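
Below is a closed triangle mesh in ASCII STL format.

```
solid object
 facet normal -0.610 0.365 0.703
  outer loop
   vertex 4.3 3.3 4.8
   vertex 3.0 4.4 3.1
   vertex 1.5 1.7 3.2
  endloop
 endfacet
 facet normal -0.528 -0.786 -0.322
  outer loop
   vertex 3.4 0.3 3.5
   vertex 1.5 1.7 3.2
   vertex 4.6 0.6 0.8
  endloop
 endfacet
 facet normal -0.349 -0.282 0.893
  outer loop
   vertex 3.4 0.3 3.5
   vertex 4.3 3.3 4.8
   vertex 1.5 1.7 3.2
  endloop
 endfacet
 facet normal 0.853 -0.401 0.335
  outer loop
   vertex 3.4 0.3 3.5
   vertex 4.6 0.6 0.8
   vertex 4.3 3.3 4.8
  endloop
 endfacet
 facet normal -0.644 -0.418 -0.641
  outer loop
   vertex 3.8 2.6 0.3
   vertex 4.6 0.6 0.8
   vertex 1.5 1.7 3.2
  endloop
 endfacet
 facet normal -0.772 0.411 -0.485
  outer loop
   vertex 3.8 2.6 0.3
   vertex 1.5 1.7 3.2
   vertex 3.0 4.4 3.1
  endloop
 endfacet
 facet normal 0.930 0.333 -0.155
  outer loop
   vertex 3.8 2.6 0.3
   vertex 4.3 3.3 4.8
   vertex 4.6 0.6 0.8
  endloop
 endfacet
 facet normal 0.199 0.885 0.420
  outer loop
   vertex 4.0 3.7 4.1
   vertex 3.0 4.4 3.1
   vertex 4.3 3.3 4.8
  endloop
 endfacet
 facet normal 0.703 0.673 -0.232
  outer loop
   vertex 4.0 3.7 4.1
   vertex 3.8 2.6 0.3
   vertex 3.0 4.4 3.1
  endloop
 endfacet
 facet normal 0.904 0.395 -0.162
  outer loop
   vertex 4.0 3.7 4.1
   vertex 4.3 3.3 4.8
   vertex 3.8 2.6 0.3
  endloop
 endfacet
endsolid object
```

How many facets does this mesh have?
10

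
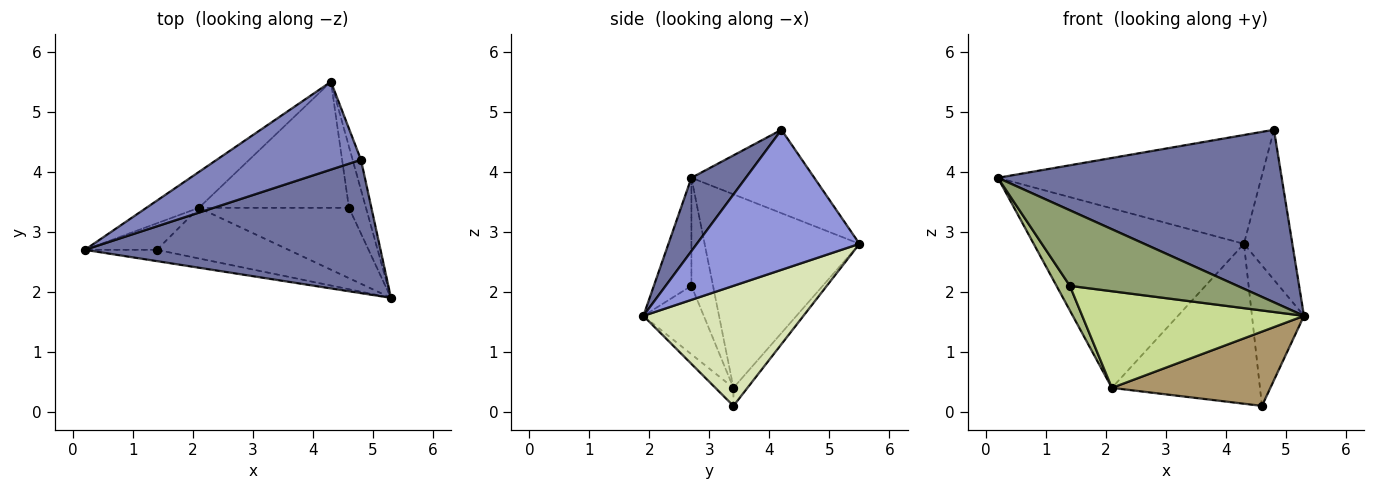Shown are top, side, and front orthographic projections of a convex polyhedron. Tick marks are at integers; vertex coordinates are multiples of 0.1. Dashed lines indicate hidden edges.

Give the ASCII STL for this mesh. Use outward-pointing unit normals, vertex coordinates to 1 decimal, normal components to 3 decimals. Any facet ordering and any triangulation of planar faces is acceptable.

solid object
 facet normal 0.150 -0.782 0.605
  outer loop
   vertex 4.8 4.2 4.7
   vertex 0.2 2.7 3.9
   vertex 5.3 1.9 1.6
  endloop
 endfacet
 facet normal -0.341 0.732 0.590
  outer loop
   vertex 4.8 4.2 4.7
   vertex 4.3 5.5 2.8
   vertex 0.2 2.7 3.9
  endloop
 endfacet
 facet normal 0.957 0.285 -0.057
  outer loop
   vertex 4.8 4.2 4.7
   vertex 5.3 1.9 1.6
   vertex 4.3 5.5 2.8
  endloop
 endfacet
 facet normal -0.586 0.795 -0.159
  outer loop
   vertex 2.1 3.4 0.4
   vertex 0.2 2.7 3.9
   vertex 4.3 5.5 2.8
  endloop
 endfacet
 facet normal -0.217 -0.966 -0.144
  outer loop
   vertex 1.4 2.7 2.1
   vertex 5.3 1.9 1.6
   vertex 0.2 2.7 3.9
  endloop
 endfacet
 facet normal -0.740 -0.458 -0.493
  outer loop
   vertex 1.4 2.7 2.1
   vertex 0.2 2.7 3.9
   vertex 2.1 3.4 0.4
  endloop
 endfacet
 facet normal -0.234 -0.861 -0.451
  outer loop
   vertex 1.4 2.7 2.1
   vertex 2.1 3.4 0.4
   vertex 5.3 1.9 1.6
  endloop
 endfacet
 facet normal 0.943 0.306 -0.134
  outer loop
   vertex 4.6 3.4 0.1
   vertex 4.3 5.5 2.8
   vertex 5.3 1.9 1.6
  endloop
 endfacet
 facet normal -0.082 -0.724 -0.685
  outer loop
   vertex 4.6 3.4 0.1
   vertex 5.3 1.9 1.6
   vertex 2.1 3.4 0.4
  endloop
 endfacet
 facet normal -0.074 0.783 -0.617
  outer loop
   vertex 4.6 3.4 0.1
   vertex 2.1 3.4 0.4
   vertex 4.3 5.5 2.8
  endloop
 endfacet
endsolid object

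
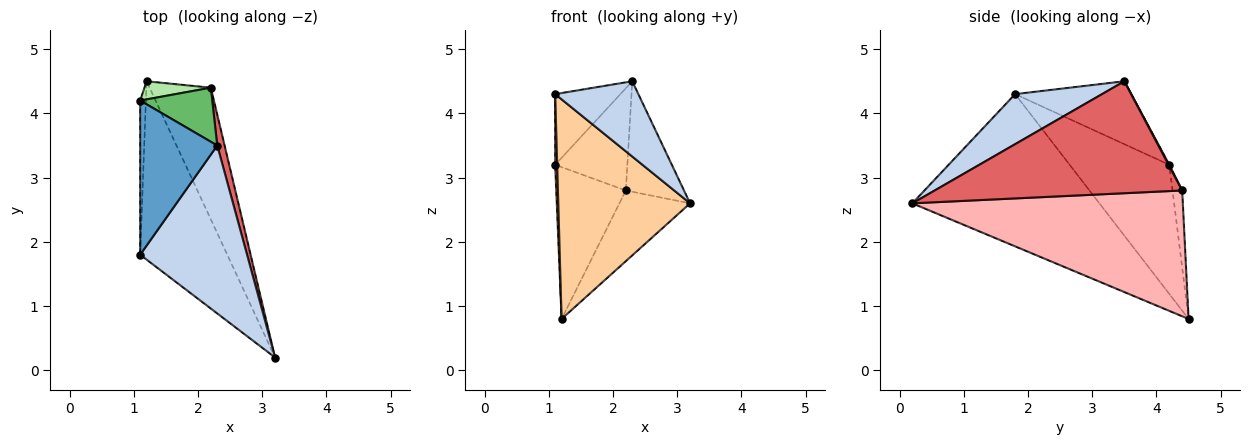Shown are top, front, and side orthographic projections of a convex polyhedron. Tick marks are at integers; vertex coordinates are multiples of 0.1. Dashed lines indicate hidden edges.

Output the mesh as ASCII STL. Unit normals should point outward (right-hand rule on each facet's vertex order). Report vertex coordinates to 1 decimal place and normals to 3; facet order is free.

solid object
 facet normal -0.596 0.335 0.730
  outer loop
   vertex 1.1 1.8 4.3
   vertex 2.3 3.5 4.5
   vertex 1.1 4.2 3.2
  endloop
 endfacet
 facet normal 0.393 -0.376 0.839
  outer loop
   vertex 1.1 1.8 4.3
   vertex 3.2 0.2 2.6
   vertex 2.3 3.5 4.5
  endloop
 endfacet
 facet normal -0.999 -0.020 -0.044
  outer loop
   vertex 1.1 1.8 4.3
   vertex 1.1 4.2 3.2
   vertex 1.2 4.5 0.8
  endloop
 endfacet
 facet normal -0.740 -0.522 -0.424
  outer loop
   vertex 1.1 1.8 4.3
   vertex 1.2 4.5 0.8
   vertex 3.2 0.2 2.6
  endloop
 endfacet
 facet normal 0.009 0.884 0.467
  outer loop
   vertex 2.2 4.4 2.8
   vertex 1.1 4.2 3.2
   vertex 2.3 3.5 4.5
  endloop
 endfacet
 facet normal -0.136 0.984 0.117
  outer loop
   vertex 2.2 4.4 2.8
   vertex 1.2 4.5 0.8
   vertex 1.1 4.2 3.2
  endloop
 endfacet
 facet normal 0.972 0.228 0.064
  outer loop
   vertex 2.2 4.4 2.8
   vertex 2.3 3.5 4.5
   vertex 3.2 0.2 2.6
  endloop
 endfacet
 facet normal 0.875 0.229 -0.426
  outer loop
   vertex 2.2 4.4 2.8
   vertex 3.2 0.2 2.6
   vertex 1.2 4.5 0.8
  endloop
 endfacet
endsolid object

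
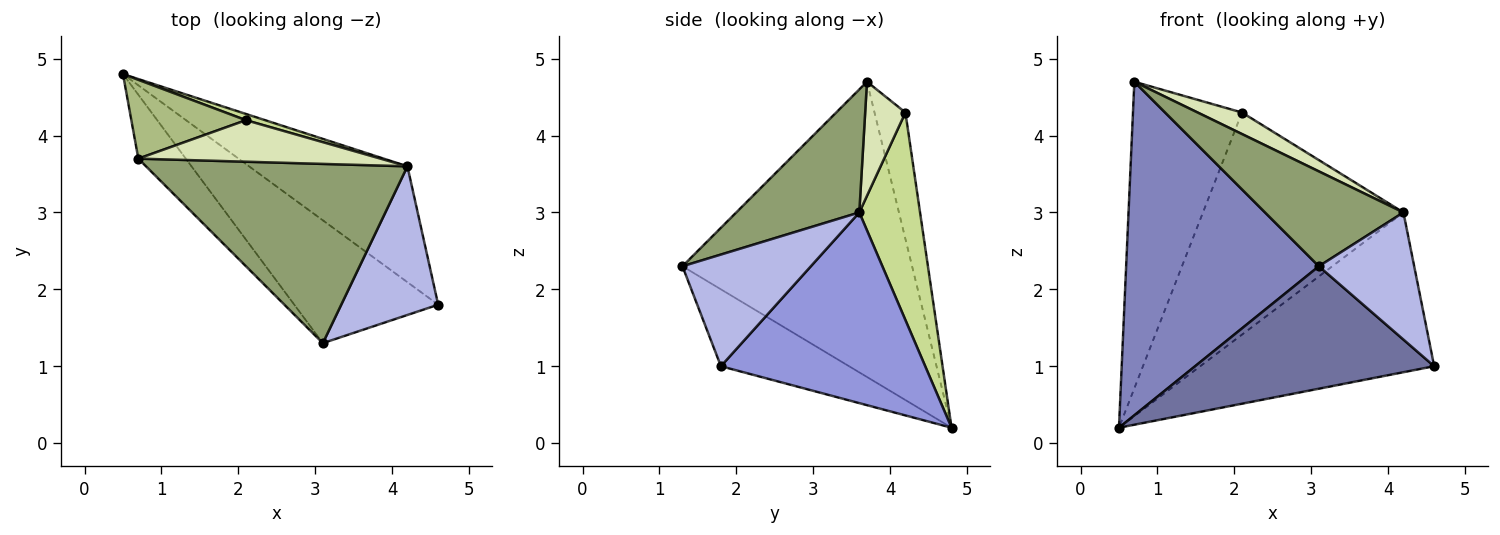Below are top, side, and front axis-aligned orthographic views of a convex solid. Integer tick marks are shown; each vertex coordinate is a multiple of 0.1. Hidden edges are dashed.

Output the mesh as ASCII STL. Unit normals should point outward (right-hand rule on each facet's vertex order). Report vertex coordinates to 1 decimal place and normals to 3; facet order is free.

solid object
 facet normal -0.354 -0.660 -0.662
  outer loop
   vertex 3.1 1.3 2.3
   vertex 0.5 4.8 0.2
   vertex 4.6 1.8 1.0
  endloop
 endfacet
 facet normal -0.760 -0.638 -0.122
  outer loop
   vertex 0.7 3.7 4.7
   vertex 0.5 4.8 0.2
   vertex 3.1 1.3 2.3
  endloop
 endfacet
 facet normal 0.577 0.661 -0.479
  outer loop
   vertex 4.2 3.6 3.0
   vertex 4.6 1.8 1.0
   vertex 0.5 4.8 0.2
  endloop
 endfacet
 facet normal 0.659 -0.489 0.572
  outer loop
   vertex 4.2 3.6 3.0
   vertex 3.1 1.3 2.3
   vertex 4.6 1.8 1.0
  endloop
 endfacet
 facet normal 0.384 -0.432 0.816
  outer loop
   vertex 4.2 3.6 3.0
   vertex 0.7 3.7 4.7
   vertex 3.1 1.3 2.3
  endloop
 endfacet
 facet normal -0.265 0.934 0.240
  outer loop
   vertex 2.1 4.2 4.3
   vertex 0.5 4.8 0.2
   vertex 0.7 3.7 4.7
  endloop
 endfacet
 facet normal 0.290 0.957 0.027
  outer loop
   vertex 2.1 4.2 4.3
   vertex 4.2 3.6 3.0
   vertex 0.5 4.8 0.2
  endloop
 endfacet
 facet normal 0.386 -0.425 0.819
  outer loop
   vertex 2.1 4.2 4.3
   vertex 0.7 3.7 4.7
   vertex 4.2 3.6 3.0
  endloop
 endfacet
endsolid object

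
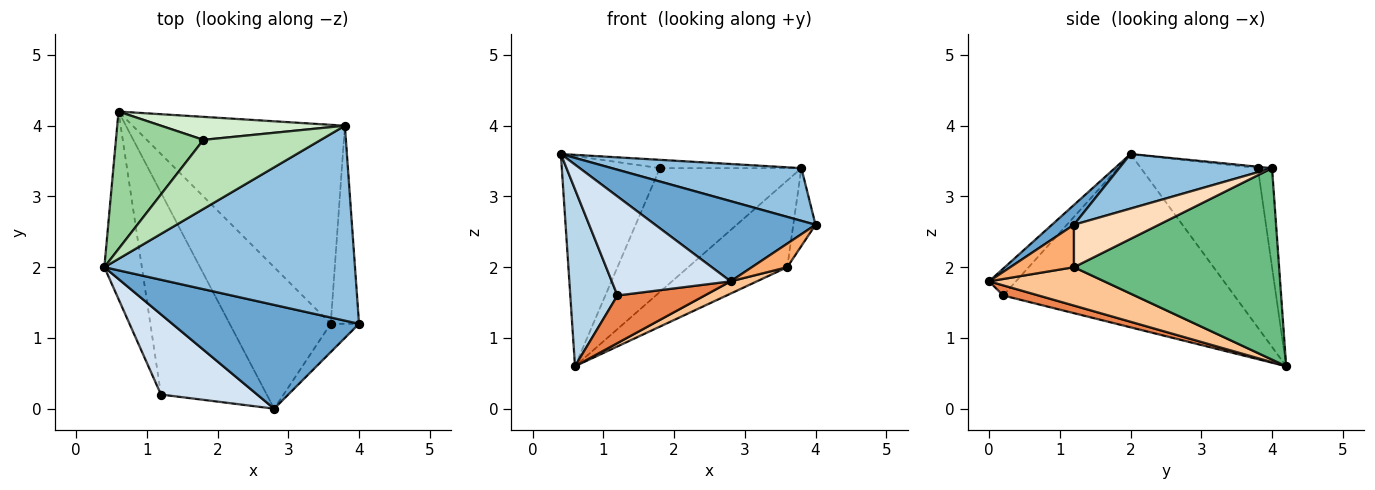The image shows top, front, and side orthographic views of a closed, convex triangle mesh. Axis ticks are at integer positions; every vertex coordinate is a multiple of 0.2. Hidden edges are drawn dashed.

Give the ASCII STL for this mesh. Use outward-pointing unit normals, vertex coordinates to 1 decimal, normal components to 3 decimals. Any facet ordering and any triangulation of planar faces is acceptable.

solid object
 facet normal 0.084 -0.609 0.789
  outer loop
   vertex 2.8 0.0 1.8
   vertex 4.0 1.2 2.6
   vertex 0.4 2.0 3.6
  endloop
 endfacet
 facet normal 0.206 -0.255 0.945
  outer loop
   vertex 3.8 4.0 3.4
   vertex 0.4 2.0 3.6
   vertex 4.0 1.2 2.6
  endloop
 endfacet
 facet normal -0.959 -0.196 -0.207
  outer loop
   vertex 1.2 0.2 1.6
   vertex 0.4 2.0 3.6
   vertex 0.6 4.2 0.6
  endloop
 endfacet
 facet normal -0.173 -0.766 0.620
  outer loop
   vertex 1.2 0.2 1.6
   vertex 2.8 0.0 1.8
   vertex 0.4 2.0 3.6
  endloop
 endfacet
 facet normal 0.093 -0.228 -0.969
  outer loop
   vertex 1.2 0.2 1.6
   vertex 0.6 4.2 0.6
   vertex 2.8 0.0 1.8
  endloop
 endfacet
 facet normal 0.755 -0.420 -0.504
  outer loop
   vertex 3.6 1.2 2.0
   vertex 4.0 1.2 2.6
   vertex 2.8 0.0 1.8
  endloop
 endfacet
 facet normal 0.354 -0.081 -0.932
  outer loop
   vertex 3.6 1.2 2.0
   vertex 2.8 0.0 1.8
   vertex 0.6 4.2 0.6
  endloop
 endfacet
 facet normal 0.813 0.213 -0.542
  outer loop
   vertex 3.6 1.2 2.0
   vertex 3.8 4.0 3.4
   vertex 4.0 1.2 2.6
  endloop
 endfacet
 facet normal 0.637 0.308 -0.706
  outer loop
   vertex 3.6 1.2 2.0
   vertex 0.6 4.2 0.6
   vertex 3.8 4.0 3.4
  endloop
 endfacet
 facet normal -0.706 0.592 0.387
  outer loop
   vertex 1.8 3.8 3.4
   vertex 0.6 4.2 0.6
   vertex 0.4 2.0 3.6
  endloop
 endfacet
 facet normal -0.012 0.120 0.993
  outer loop
   vertex 1.8 3.8 3.4
   vertex 0.4 2.0 3.6
   vertex 3.8 4.0 3.4
  endloop
 endfacet
 facet normal -0.098 0.978 0.182
  outer loop
   vertex 1.8 3.8 3.4
   vertex 3.8 4.0 3.4
   vertex 0.6 4.2 0.6
  endloop
 endfacet
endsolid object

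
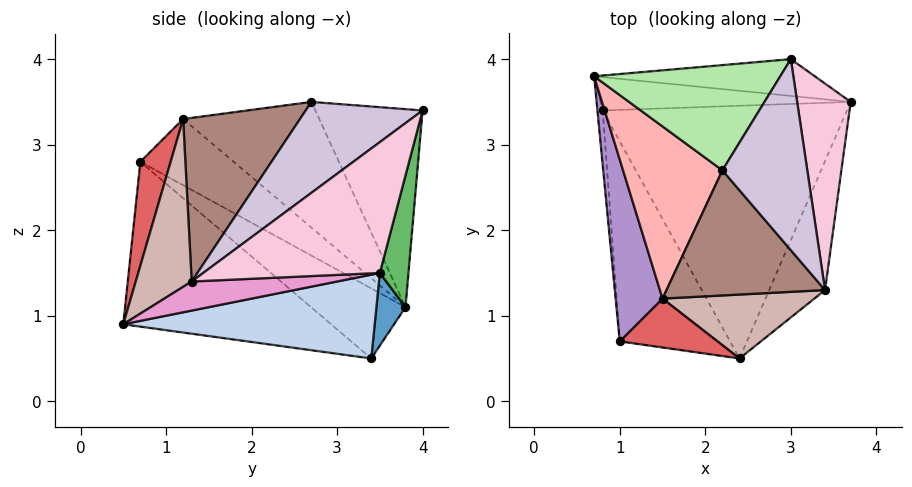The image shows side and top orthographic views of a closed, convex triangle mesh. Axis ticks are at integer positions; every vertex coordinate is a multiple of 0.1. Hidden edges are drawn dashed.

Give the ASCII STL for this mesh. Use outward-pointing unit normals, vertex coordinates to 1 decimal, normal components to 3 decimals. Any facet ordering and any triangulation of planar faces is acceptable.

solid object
 facet normal 0.154 0.834 -0.530
  outer loop
   vertex 0.8 3.4 0.5
   vertex 0.7 3.8 1.1
   vertex 3.7 3.5 1.5
  endloop
 endfacet
 facet normal 0.324 0.049 -0.945
  outer loop
   vertex 0.8 3.4 0.5
   vertex 3.7 3.5 1.5
   vertex 2.4 0.5 0.9
  endloop
 endfacet
 facet normal -0.988 -0.136 -0.074
  outer loop
   vertex 0.8 3.4 0.5
   vertex 1.0 0.7 2.8
   vertex 0.7 3.8 1.1
  endloop
 endfacet
 facet normal -0.733 -0.472 -0.490
  outer loop
   vertex 0.8 3.4 0.5
   vertex 2.4 0.5 0.9
   vertex 1.0 0.7 2.8
  endloop
 endfacet
 facet normal 0.125 0.970 -0.209
  outer loop
   vertex 3.0 4.0 3.4
   vertex 3.7 3.5 1.5
   vertex 0.7 3.8 1.1
  endloop
 endfacet
 facet normal -0.651 0.448 0.612
  outer loop
   vertex 3.0 4.0 3.4
   vertex 0.7 3.8 1.1
   vertex 2.2 2.7 3.5
  endloop
 endfacet
 facet normal 0.421 -0.816 0.396
  outer loop
   vertex 1.5 1.2 3.3
   vertex 1.0 0.7 2.8
   vertex 2.4 0.5 0.9
  endloop
 endfacet
 facet normal -0.755 0.273 0.597
  outer loop
   vertex 1.5 1.2 3.3
   vertex 2.2 2.7 3.5
   vertex 0.7 3.8 1.1
  endloop
 endfacet
 facet normal -0.794 0.232 0.562
  outer loop
   vertex 1.5 1.2 3.3
   vertex 0.7 3.8 1.1
   vertex 1.0 0.7 2.8
  endloop
 endfacet
 facet normal 0.679 -0.369 0.634
  outer loop
   vertex 3.4 1.3 1.4
   vertex 3.0 4.0 3.4
   vertex 2.2 2.7 3.5
  endloop
 endfacet
 facet normal 0.660 -0.393 0.640
  outer loop
   vertex 3.4 1.3 1.4
   vertex 2.2 2.7 3.5
   vertex 1.5 1.2 3.3
  endloop
 endfacet
 facet normal 0.442 -0.803 0.400
  outer loop
   vertex 3.4 1.3 1.4
   vertex 1.5 1.2 3.3
   vertex 2.4 0.5 0.9
  endloop
 endfacet
 facet normal 0.462 -0.023 -0.887
  outer loop
   vertex 3.4 1.3 1.4
   vertex 2.4 0.5 0.9
   vertex 3.7 3.5 1.5
  endloop
 endfacet
 facet normal 0.916 -0.142 0.375
  outer loop
   vertex 3.4 1.3 1.4
   vertex 3.7 3.5 1.5
   vertex 3.0 4.0 3.4
  endloop
 endfacet
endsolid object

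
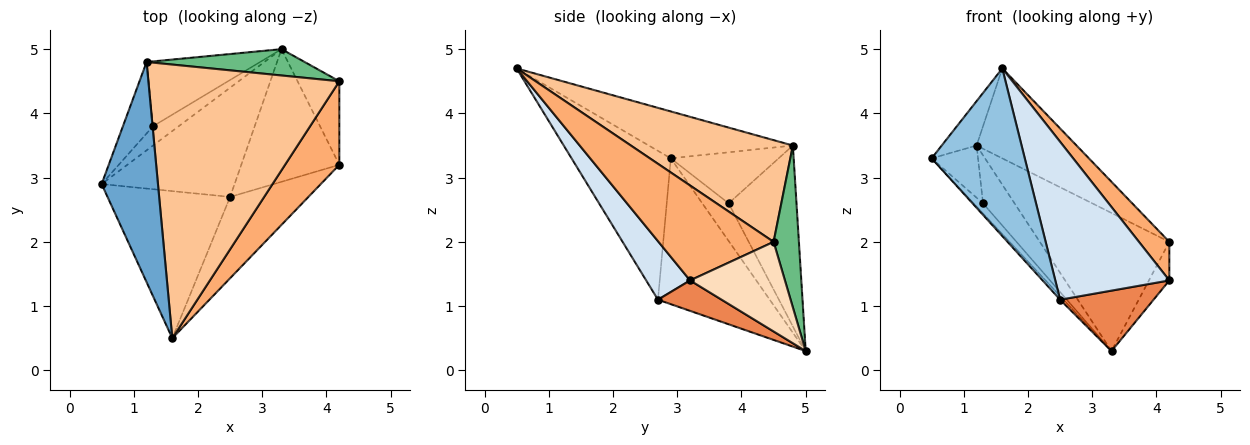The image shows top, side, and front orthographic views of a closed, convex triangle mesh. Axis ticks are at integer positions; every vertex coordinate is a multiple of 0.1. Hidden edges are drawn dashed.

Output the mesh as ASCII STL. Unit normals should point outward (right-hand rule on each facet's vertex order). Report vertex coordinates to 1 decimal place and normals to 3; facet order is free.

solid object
 facet normal -0.632 0.153 0.759
  outer loop
   vertex 1.2 4.8 3.5
   vertex 0.5 2.9 3.3
   vertex 1.6 0.5 4.7
  endloop
 endfacet
 facet normal -0.625 -0.587 -0.515
  outer loop
   vertex 2.5 2.7 1.1
   vertex 1.6 0.5 4.7
   vertex 0.5 2.9 3.3
  endloop
 endfacet
 facet normal -0.739 0.023 -0.674
  outer loop
   vertex 2.5 2.7 1.1
   vertex 0.5 2.9 3.3
   vertex 3.3 5.0 0.3
  endloop
 endfacet
 facet normal 0.324 -0.841 -0.433
  outer loop
   vertex 2.5 2.7 1.1
   vertex 4.2 3.2 1.4
   vertex 1.6 0.5 4.7
  endloop
 endfacet
 facet normal 0.272 -0.399 -0.876
  outer loop
   vertex 2.5 2.7 1.1
   vertex 3.3 5.0 0.3
   vertex 4.2 3.2 1.4
  endloop
 endfacet
 facet normal 0.846 -0.223 0.484
  outer loop
   vertex 4.2 4.5 2.0
   vertex 1.6 0.5 4.7
   vertex 4.2 3.2 1.4
  endloop
 endfacet
 facet normal 0.452 0.279 0.848
  outer loop
   vertex 4.2 4.5 2.0
   vertex 1.2 4.8 3.5
   vertex 1.6 0.5 4.7
  endloop
 endfacet
 facet normal 0.890 0.191 -0.415
  outer loop
   vertex 4.2 4.5 2.0
   vertex 4.2 3.2 1.4
   vertex 3.3 5.0 0.3
  endloop
 endfacet
 facet normal 0.188 0.965 0.184
  outer loop
   vertex 4.2 4.5 2.0
   vertex 3.3 5.0 0.3
   vertex 1.2 4.8 3.5
  endloop
 endfacet
 facet normal -0.792 0.283 -0.541
  outer loop
   vertex 1.3 3.8 2.6
   vertex 3.3 5.0 0.3
   vertex 0.5 2.9 3.3
  endloop
 endfacet
 facet normal -0.808 0.348 -0.476
  outer loop
   vertex 1.3 3.8 2.6
   vertex 0.5 2.9 3.3
   vertex 1.2 4.8 3.5
  endloop
 endfacet
 facet normal -0.788 0.366 -0.494
  outer loop
   vertex 1.3 3.8 2.6
   vertex 1.2 4.8 3.5
   vertex 3.3 5.0 0.3
  endloop
 endfacet
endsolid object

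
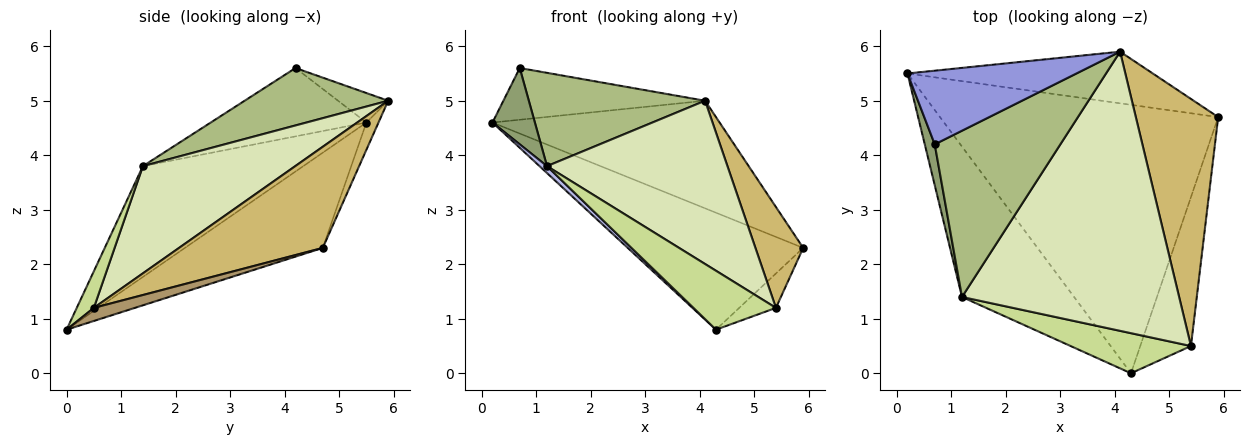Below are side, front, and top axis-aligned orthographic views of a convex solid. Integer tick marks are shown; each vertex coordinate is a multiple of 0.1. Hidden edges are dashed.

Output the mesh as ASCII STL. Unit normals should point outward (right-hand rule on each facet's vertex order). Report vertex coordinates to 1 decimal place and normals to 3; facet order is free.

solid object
 facet normal -0.299 0.381 -0.875
  outer loop
   vertex 4.3 0.0 0.8
   vertex 0.2 5.5 4.6
   vertex 5.9 4.7 2.3
  endloop
 endfacet
 facet normal -0.048 0.900 -0.432
  outer loop
   vertex 4.1 5.9 5.0
   vertex 5.9 4.7 2.3
   vertex 0.2 5.5 4.6
  endloop
 endfacet
 facet normal -0.141 0.569 0.810
  outer loop
   vertex 4.1 5.9 5.0
   vertex 0.2 5.5 4.6
   vertex 0.7 4.2 5.6
  endloop
 endfacet
 facet normal -0.703 -0.033 -0.711
  outer loop
   vertex 1.2 1.4 3.8
   vertex 0.2 5.5 4.6
   vertex 4.3 0.0 0.8
  endloop
 endfacet
 facet normal -0.955 -0.260 0.139
  outer loop
   vertex 1.2 1.4 3.8
   vertex 0.7 4.2 5.6
   vertex 0.2 5.5 4.6
  endloop
 endfacet
 facet normal 0.370 -0.455 0.810
  outer loop
   vertex 1.2 1.4 3.8
   vertex 4.1 5.9 5.0
   vertex 0.7 4.2 5.6
  endloop
 endfacet
 facet normal 0.169 -0.815 0.555
  outer loop
   vertex 5.4 0.5 1.2
   vertex 1.2 1.4 3.8
   vertex 4.3 0.0 0.8
  endloop
 endfacet
 facet normal 0.392 -0.464 0.794
  outer loop
   vertex 5.4 0.5 1.2
   vertex 4.1 5.9 5.0
   vertex 1.2 1.4 3.8
  endloop
 endfacet
 facet normal 0.244 0.218 -0.945
  outer loop
   vertex 5.4 0.5 1.2
   vertex 4.3 0.0 0.8
   vertex 5.9 4.7 2.3
  endloop
 endfacet
 facet normal 0.751 -0.250 0.611
  outer loop
   vertex 5.4 0.5 1.2
   vertex 5.9 4.7 2.3
   vertex 4.1 5.9 5.0
  endloop
 endfacet
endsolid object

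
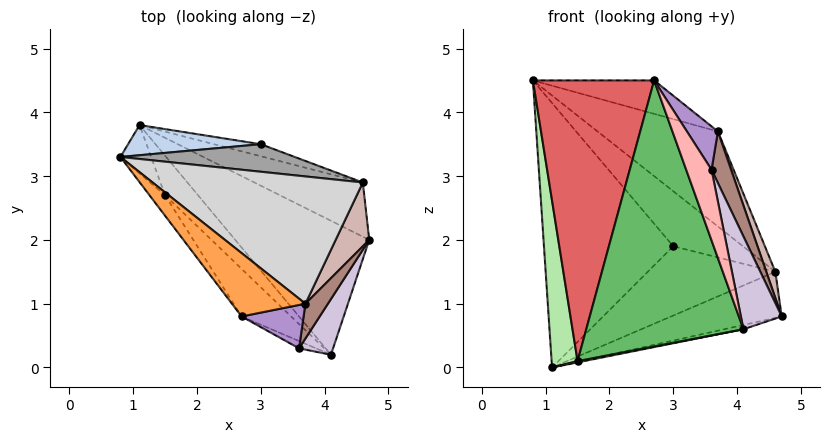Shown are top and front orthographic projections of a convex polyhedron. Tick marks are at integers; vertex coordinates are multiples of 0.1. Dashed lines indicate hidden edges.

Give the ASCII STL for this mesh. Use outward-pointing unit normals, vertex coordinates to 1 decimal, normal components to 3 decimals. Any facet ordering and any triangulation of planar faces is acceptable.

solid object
 facet normal 0.232 0.031 -0.972
  outer loop
   vertex 1.1 3.8 0.0
   vertex 4.7 2.0 0.8
   vertex 4.1 0.2 0.6
  endloop
 endfacet
 facet normal 0.044 0.993 0.113
  outer loop
   vertex 3.0 3.5 1.9
   vertex 1.1 3.8 0.0
   vertex 0.8 3.3 4.5
  endloop
 endfacet
 facet normal 0.523 0.398 0.754
  outer loop
   vertex 3.7 1.0 3.7
   vertex 0.8 3.3 4.5
   vertex 2.7 0.8 4.5
  endloop
 endfacet
 facet normal 0.159 -0.032 -0.987
  outer loop
   vertex 1.5 2.7 0.1
   vertex 1.1 3.8 0.0
   vertex 4.1 0.2 0.6
  endloop
 endfacet
 facet normal -0.674 -0.727 -0.130
  outer loop
   vertex 1.5 2.7 0.1
   vertex 4.1 0.2 0.6
   vertex 2.7 0.8 4.5
  endloop
 endfacet
 facet normal -0.932 -0.348 -0.101
  outer loop
   vertex 1.5 2.7 0.1
   vertex 0.8 3.3 4.5
   vertex 1.1 3.8 0.0
  endloop
 endfacet
 facet normal -0.795 -0.604 -0.044
  outer loop
   vertex 1.5 2.7 0.1
   vertex 2.7 0.8 4.5
   vertex 0.8 3.3 4.5
  endloop
 endfacet
 facet normal -0.580 -0.810 -0.084
  outer loop
   vertex 3.6 0.3 3.1
   vertex 2.7 0.8 4.5
   vertex 4.1 0.2 0.6
  endloop
 endfacet
 facet normal 0.577 -0.577 0.577
  outer loop
   vertex 3.6 0.3 3.1
   vertex 3.7 1.0 3.7
   vertex 2.7 0.8 4.5
  endloop
 endfacet
 facet normal 0.923 -0.330 0.198
  outer loop
   vertex 3.6 0.3 3.1
   vertex 4.1 0.2 0.6
   vertex 4.7 2.0 0.8
  endloop
 endfacet
 facet normal 0.926 -0.313 0.211
  outer loop
   vertex 3.6 0.3 3.1
   vertex 4.7 2.0 0.8
   vertex 3.7 1.0 3.7
  endloop
 endfacet
 facet normal 0.951 -0.118 0.287
  outer loop
   vertex 4.6 2.9 1.5
   vertex 3.7 1.0 3.7
   vertex 4.7 2.0 0.8
  endloop
 endfacet
 facet normal 0.442 0.581 -0.683
  outer loop
   vertex 4.6 2.9 1.5
   vertex 4.7 2.0 0.8
   vertex 1.1 3.8 0.0
  endloop
 endfacet
 facet normal 0.311 0.937 -0.163
  outer loop
   vertex 4.6 2.9 1.5
   vertex 1.1 3.8 0.0
   vertex 3.0 3.5 1.9
  endloop
 endfacet
 facet normal 0.408 0.816 0.408
  outer loop
   vertex 4.6 2.9 1.5
   vertex 3.0 3.5 1.9
   vertex 0.8 3.3 4.5
  endloop
 endfacet
 facet normal 0.571 0.491 0.658
  outer loop
   vertex 4.6 2.9 1.5
   vertex 0.8 3.3 4.5
   vertex 3.7 1.0 3.7
  endloop
 endfacet
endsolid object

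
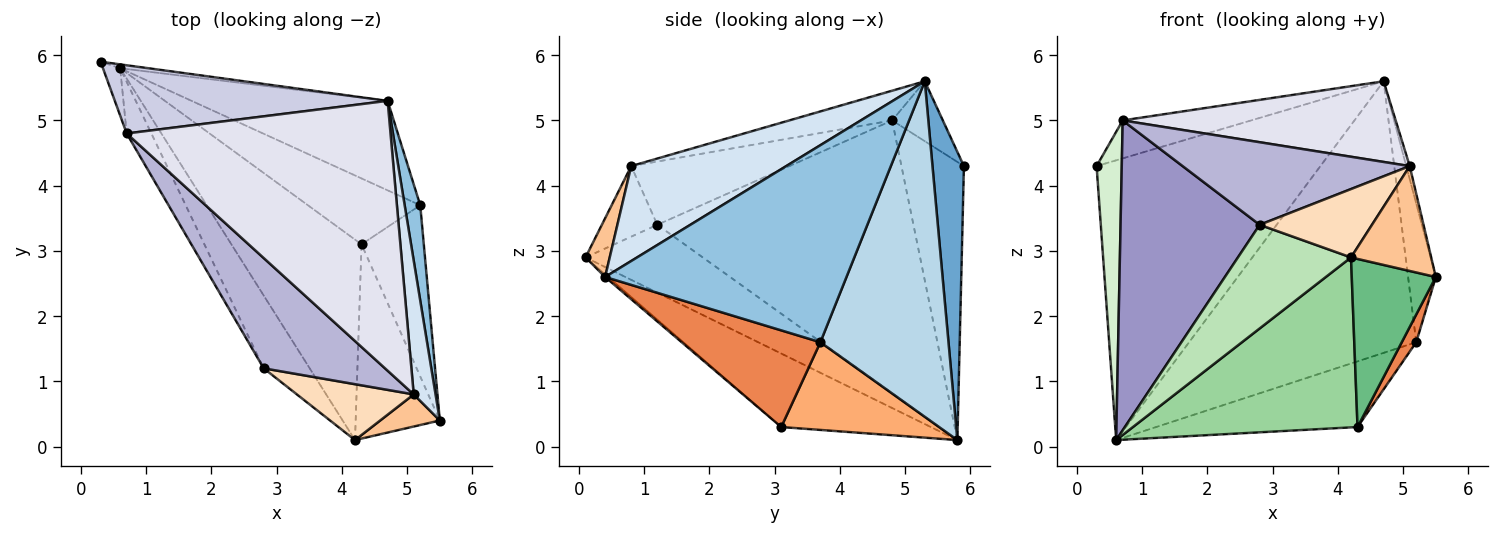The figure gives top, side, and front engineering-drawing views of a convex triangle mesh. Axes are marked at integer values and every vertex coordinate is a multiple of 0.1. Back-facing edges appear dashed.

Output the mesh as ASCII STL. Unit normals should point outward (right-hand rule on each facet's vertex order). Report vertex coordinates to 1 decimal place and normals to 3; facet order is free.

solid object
 facet normal 0.139 0.990 -0.014
  outer loop
   vertex 0.6 5.8 0.1
   vertex 0.3 5.9 4.3
   vertex 4.7 5.3 5.6
  endloop
 endfacet
 facet normal 0.990 0.114 0.078
  outer loop
   vertex 5.2 3.7 1.6
   vertex 4.7 5.3 5.6
   vertex 5.5 0.4 2.6
  endloop
 endfacet
 facet normal 0.472 0.837 -0.276
  outer loop
   vertex 5.2 3.7 1.6
   vertex 0.6 5.8 0.1
   vertex 4.7 5.3 5.6
  endloop
 endfacet
 facet normal 0.974 0.022 0.224
  outer loop
   vertex 5.1 0.8 4.3
   vertex 5.5 0.4 2.6
   vertex 4.7 5.3 5.6
  endloop
 endfacet
 facet normal 0.837 -0.087 -0.539
  outer loop
   vertex 4.3 3.1 0.3
   vertex 5.2 3.7 1.6
   vertex 5.5 0.4 2.6
  endloop
 endfacet
 facet normal 0.484 0.617 -0.620
  outer loop
   vertex 4.3 3.1 0.3
   vertex 0.6 5.8 0.1
   vertex 5.2 3.7 1.6
  endloop
 endfacet
 facet normal 0.277 -0.919 0.281
  outer loop
   vertex 4.2 0.1 2.9
   vertex 5.5 0.4 2.6
   vertex 5.1 0.8 4.3
  endloop
 endfacet
 facet normal -0.357 -0.723 0.591
  outer loop
   vertex 4.2 0.1 2.9
   vertex 5.1 0.8 4.3
   vertex 2.8 1.2 3.4
  endloop
 endfacet
 facet normal -0.023 -0.654 -0.756
  outer loop
   vertex 4.2 0.1 2.9
   vertex 4.3 3.1 0.3
   vertex 5.5 0.4 2.6
  endloop
 endfacet
 facet normal -0.396 -0.594 -0.701
  outer loop
   vertex 4.2 0.1 2.9
   vertex 0.6 5.8 0.1
   vertex 4.3 3.1 0.3
  endloop
 endfacet
 facet normal -0.647 -0.624 -0.439
  outer loop
   vertex 4.2 0.1 2.9
   vertex 2.8 1.2 3.4
   vertex 0.6 5.8 0.1
  endloop
 endfacet
 facet normal -0.926 -0.373 -0.057
  outer loop
   vertex 0.7 4.8 5.0
   vertex 0.3 5.9 4.3
   vertex 0.6 5.8 0.1
  endloop
 endfacet
 facet normal -0.876 -0.476 -0.079
  outer loop
   vertex 0.7 4.8 5.0
   vertex 0.6 5.8 0.1
   vertex 2.8 1.2 3.4
  endloop
 endfacet
 facet normal -0.385 -0.553 0.739
  outer loop
   vertex 0.7 4.8 5.0
   vertex 2.8 1.2 3.4
   vertex 5.1 0.8 4.3
  endloop
 endfacet
 facet normal -0.188 0.478 0.858
  outer loop
   vertex 0.7 4.8 5.0
   vertex 4.7 5.3 5.6
   vertex 0.3 5.9 4.3
  endloop
 endfacet
 facet normal -0.107 -0.285 0.953
  outer loop
   vertex 0.7 4.8 5.0
   vertex 5.1 0.8 4.3
   vertex 4.7 5.3 5.6
  endloop
 endfacet
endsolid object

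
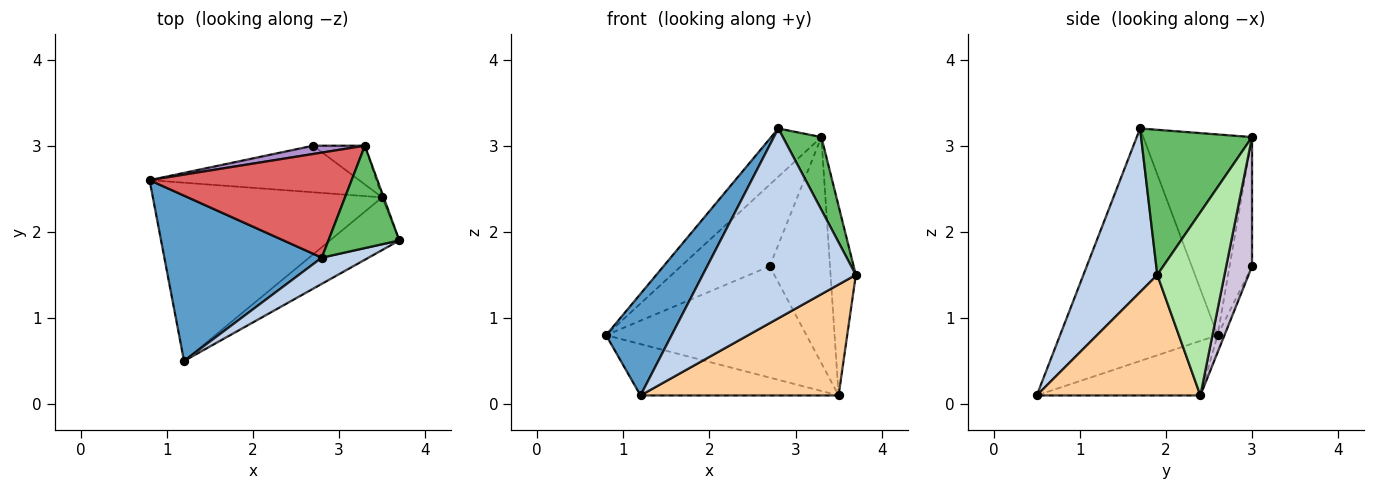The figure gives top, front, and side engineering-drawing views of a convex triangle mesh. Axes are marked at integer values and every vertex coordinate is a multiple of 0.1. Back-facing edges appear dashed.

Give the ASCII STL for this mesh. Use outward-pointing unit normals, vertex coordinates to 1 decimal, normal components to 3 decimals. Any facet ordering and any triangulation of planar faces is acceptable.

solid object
 facet normal -0.783 -0.326 0.530
  outer loop
   vertex 2.8 1.7 3.2
   vertex 0.8 2.6 0.8
   vertex 1.2 0.5 0.1
  endloop
 endfacet
 facet normal 0.431 -0.894 0.123
  outer loop
   vertex 2.8 1.7 3.2
   vertex 1.2 0.5 0.1
   vertex 3.7 1.9 1.5
  endloop
 endfacet
 facet normal -0.223 0.270 -0.937
  outer loop
   vertex 3.5 2.4 0.1
   vertex 1.2 0.5 0.1
   vertex 0.8 2.6 0.8
  endloop
 endfacet
 facet normal 0.598 -0.724 -0.344
  outer loop
   vertex 3.5 2.4 0.1
   vertex 3.7 1.9 1.5
   vertex 1.2 0.5 0.1
  endloop
 endfacet
 facet normal 0.858 -0.298 0.419
  outer loop
   vertex 3.3 3.0 3.1
   vertex 2.8 1.7 3.2
   vertex 3.7 1.9 1.5
  endloop
 endfacet
 facet normal 0.936 0.352 -0.008
  outer loop
   vertex 3.3 3.0 3.1
   vertex 3.7 1.9 1.5
   vertex 3.5 2.4 0.1
  endloop
 endfacet
 facet normal -0.670 0.310 0.675
  outer loop
   vertex 3.3 3.0 3.1
   vertex 0.8 2.6 0.8
   vertex 2.8 1.7 3.2
  endloop
 endfacet
 facet normal -0.032 0.922 -0.386
  outer loop
   vertex 2.7 3.0 1.6
   vertex 3.5 2.4 0.1
   vertex 0.8 2.6 0.8
  endloop
 endfacet
 facet normal -0.244 0.965 0.098
  outer loop
   vertex 2.7 3.0 1.6
   vertex 0.8 2.6 0.8
   vertex 3.3 3.0 3.1
  endloop
 endfacet
 facet normal 0.389 0.908 -0.156
  outer loop
   vertex 2.7 3.0 1.6
   vertex 3.3 3.0 3.1
   vertex 3.5 2.4 0.1
  endloop
 endfacet
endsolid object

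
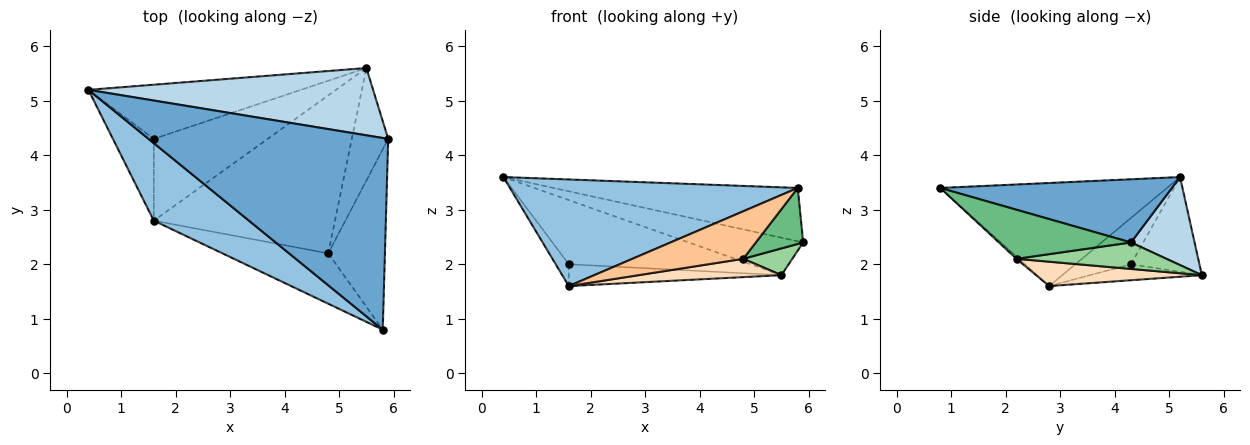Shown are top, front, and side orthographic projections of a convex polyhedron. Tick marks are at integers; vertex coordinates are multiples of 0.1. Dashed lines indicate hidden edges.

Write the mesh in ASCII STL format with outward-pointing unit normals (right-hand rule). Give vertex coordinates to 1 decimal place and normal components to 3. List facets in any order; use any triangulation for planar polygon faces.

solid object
 facet normal 0.246 0.260 0.934
  outer loop
   vertex 5.8 0.8 3.4
   vertex 5.9 4.3 2.4
   vertex 0.4 5.2 3.6
  endloop
 endfacet
 facet normal -0.537 -0.682 0.496
  outer loop
   vertex 1.6 2.8 1.6
   vertex 5.8 0.8 3.4
   vertex 0.4 5.2 3.6
  endloop
 endfacet
 facet normal 0.261 0.470 0.843
  outer loop
   vertex 5.5 5.6 1.8
   vertex 0.4 5.2 3.6
   vertex 5.9 4.3 2.4
  endloop
 endfacet
 facet normal -0.738 0.174 -0.652
  outer loop
   vertex 1.6 4.3 2.0
   vertex 1.6 2.8 1.6
   vertex 0.4 5.2 3.6
  endloop
 endfacet
 facet normal -0.276 0.734 -0.620
  outer loop
   vertex 1.6 4.3 2.0
   vertex 0.4 5.2 3.6
   vertex 5.5 5.6 1.8
  endloop
 endfacet
 facet normal -0.134 0.255 -0.957
  outer loop
   vertex 1.6 4.3 2.0
   vertex 5.5 5.6 1.8
   vertex 1.6 2.8 1.6
  endloop
 endfacet
 facet normal -0.015 -0.686 -0.727
  outer loop
   vertex 4.8 2.2 2.1
   vertex 5.8 0.8 3.4
   vertex 1.6 2.8 1.6
  endloop
 endfacet
 facet normal 0.132 -0.114 -0.985
  outer loop
   vertex 4.8 2.2 2.1
   vertex 1.6 2.8 1.6
   vertex 5.5 5.6 1.8
  endloop
 endfacet
 facet normal 0.637 -0.229 -0.736
  outer loop
   vertex 4.8 2.2 2.1
   vertex 5.9 4.3 2.4
   vertex 5.8 0.8 3.4
  endloop
 endfacet
 facet normal 0.577 -0.189 -0.794
  outer loop
   vertex 4.8 2.2 2.1
   vertex 5.5 5.6 1.8
   vertex 5.9 4.3 2.4
  endloop
 endfacet
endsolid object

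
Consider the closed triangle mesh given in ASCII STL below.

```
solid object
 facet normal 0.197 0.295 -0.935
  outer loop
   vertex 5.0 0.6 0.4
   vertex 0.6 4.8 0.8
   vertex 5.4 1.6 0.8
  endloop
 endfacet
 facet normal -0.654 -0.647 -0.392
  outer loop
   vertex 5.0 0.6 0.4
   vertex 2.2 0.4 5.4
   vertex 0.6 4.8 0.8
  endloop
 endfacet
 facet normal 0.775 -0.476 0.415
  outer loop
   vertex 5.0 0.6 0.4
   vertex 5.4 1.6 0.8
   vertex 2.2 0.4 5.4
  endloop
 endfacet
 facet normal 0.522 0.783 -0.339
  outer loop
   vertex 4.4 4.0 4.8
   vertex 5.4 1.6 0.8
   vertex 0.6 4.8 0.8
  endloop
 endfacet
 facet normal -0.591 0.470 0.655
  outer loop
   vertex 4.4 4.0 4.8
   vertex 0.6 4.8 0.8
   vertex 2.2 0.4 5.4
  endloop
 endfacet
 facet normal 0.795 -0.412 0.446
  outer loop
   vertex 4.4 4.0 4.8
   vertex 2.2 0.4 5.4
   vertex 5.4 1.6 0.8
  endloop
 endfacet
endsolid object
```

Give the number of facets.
6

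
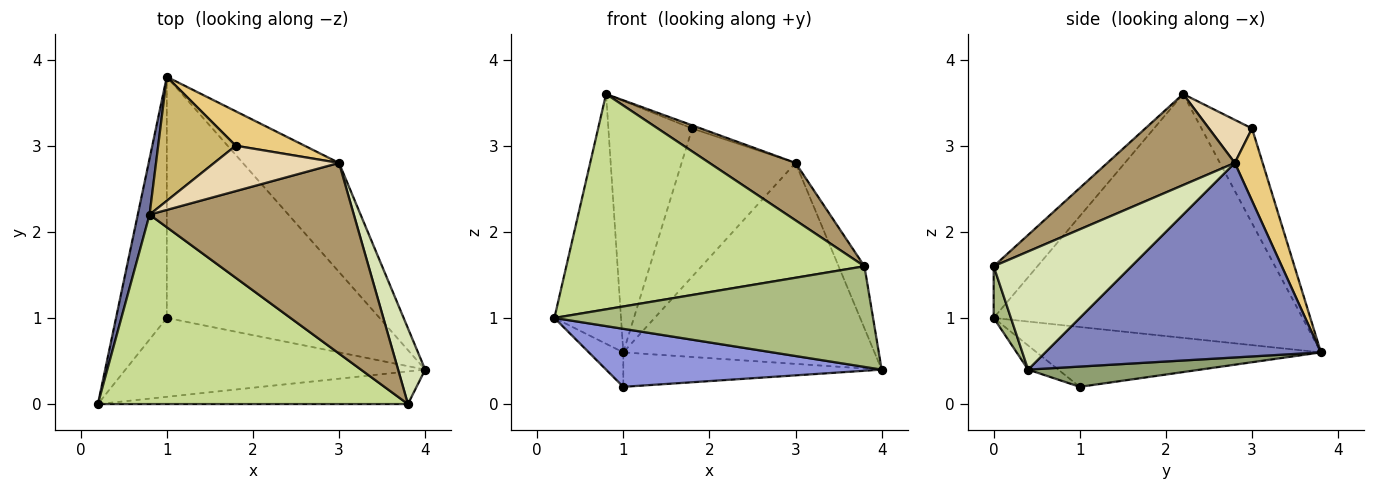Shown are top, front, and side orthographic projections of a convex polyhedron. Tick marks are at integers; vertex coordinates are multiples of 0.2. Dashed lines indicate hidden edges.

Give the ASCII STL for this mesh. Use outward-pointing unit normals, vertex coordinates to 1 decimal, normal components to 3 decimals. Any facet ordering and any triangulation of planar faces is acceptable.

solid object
 facet normal -0.976 0.211 0.047
  outer loop
   vertex 0.8 2.2 3.6
   vertex 1.0 3.8 0.6
   vertex 0.2 0.0 1.0
  endloop
 endfacet
 facet normal 0.694 0.633 -0.343
  outer loop
   vertex 3.0 2.8 2.8
   vertex 4.0 0.4 0.4
   vertex 1.0 3.8 0.6
  endloop
 endfacet
 facet normal -0.065 -0.591 -0.804
  outer loop
   vertex 1.0 1.0 0.2
   vertex 4.0 0.4 0.4
   vertex 0.2 0.0 1.0
  endloop
 endfacet
 facet normal -0.759 0.092 -0.644
  outer loop
   vertex 1.0 1.0 0.2
   vertex 0.2 0.0 1.0
   vertex 1.0 3.8 0.6
  endloop
 endfacet
 facet normal 0.094 0.141 -0.986
  outer loop
   vertex 1.0 1.0 0.2
   vertex 1.0 3.8 0.6
   vertex 4.0 0.4 0.4
  endloop
 endfacet
 facet normal 0.051 -0.950 -0.308
  outer loop
   vertex 3.8 0.0 1.6
   vertex 0.2 0.0 1.0
   vertex 4.0 0.4 0.4
  endloop
 endfacet
 facet normal -0.109 -0.746 0.657
  outer loop
   vertex 3.8 0.0 1.6
   vertex 0.8 2.2 3.6
   vertex 0.2 0.0 1.0
  endloop
 endfacet
 facet normal 0.959 0.180 0.220
  outer loop
   vertex 3.8 0.0 1.6
   vertex 4.0 0.4 0.4
   vertex 3.0 2.8 2.8
  endloop
 endfacet
 facet normal 0.393 -0.265 0.881
  outer loop
   vertex 3.8 0.0 1.6
   vertex 3.0 2.8 2.8
   vertex 0.8 2.2 3.6
  endloop
 endfacet
 facet normal -0.476 0.789 0.389
  outer loop
   vertex 1.8 3.0 3.2
   vertex 1.0 3.8 0.6
   vertex 0.8 2.2 3.6
  endloop
 endfacet
 facet normal 0.231 0.948 0.220
  outer loop
   vertex 1.8 3.0 3.2
   vertex 3.0 2.8 2.8
   vertex 1.0 3.8 0.6
  endloop
 endfacet
 facet normal 0.325 0.065 0.943
  outer loop
   vertex 1.8 3.0 3.2
   vertex 0.8 2.2 3.6
   vertex 3.0 2.8 2.8
  endloop
 endfacet
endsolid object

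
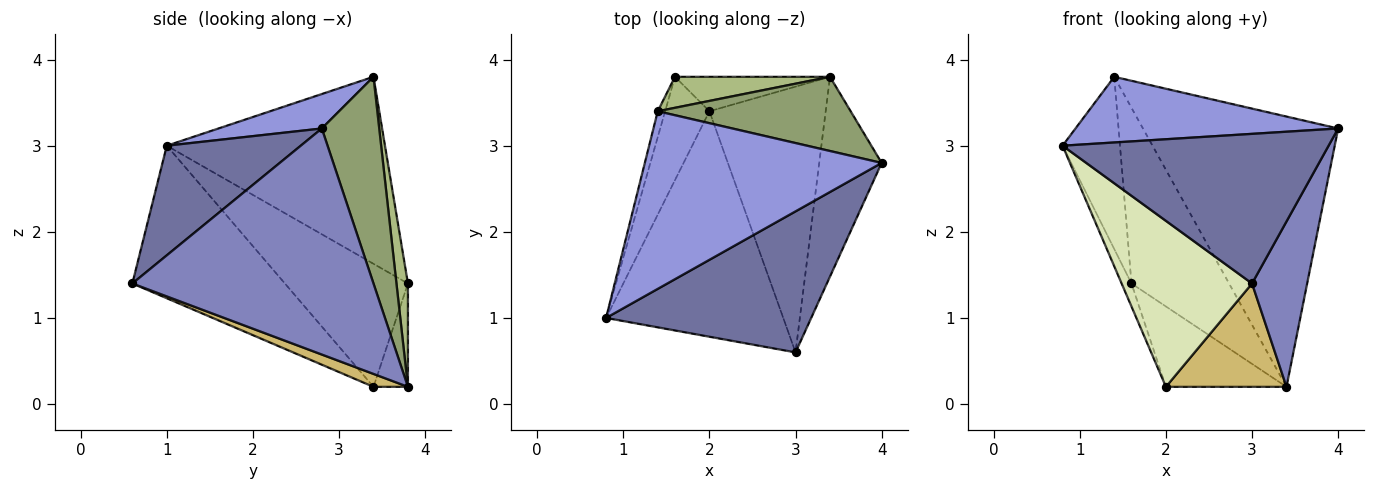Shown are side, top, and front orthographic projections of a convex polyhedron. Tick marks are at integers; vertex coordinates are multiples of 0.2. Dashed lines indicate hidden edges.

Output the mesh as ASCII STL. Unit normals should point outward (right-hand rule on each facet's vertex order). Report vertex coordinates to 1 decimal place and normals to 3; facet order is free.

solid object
 facet normal 0.344 -0.683 0.644
  outer loop
   vertex 3.0 0.6 1.4
   vertex 4.0 2.8 3.2
   vertex 0.8 1.0 3.0
  endloop
 endfacet
 facet normal 0.941 -0.215 -0.260
  outer loop
   vertex 3.4 3.8 0.2
   vertex 4.0 2.8 3.2
   vertex 3.0 0.6 1.4
  endloop
 endfacet
 facet normal 0.135 -0.344 0.929
  outer loop
   vertex 1.4 3.4 3.8
   vertex 0.8 1.0 3.0
   vertex 4.0 2.8 3.2
  endloop
 endfacet
 facet normal -0.966 0.254 -0.038
  outer loop
   vertex 1.4 3.4 3.8
   vertex 1.6 3.8 1.4
   vertex 0.8 1.0 3.0
  endloop
 endfacet
 facet normal 0.273 0.928 0.255
  outer loop
   vertex 1.4 3.4 3.8
   vertex 4.0 2.8 3.2
   vertex 3.4 3.8 0.2
  endloop
 endfacet
 facet normal 0.115 0.978 0.173
  outer loop
   vertex 1.4 3.4 3.8
   vertex 3.4 3.8 0.2
   vertex 1.6 3.8 1.4
  endloop
 endfacet
 facet normal -0.938 0.075 -0.338
  outer loop
   vertex 2.0 3.4 0.2
   vertex 0.8 1.0 3.0
   vertex 1.6 3.8 1.4
  endloop
 endfacet
 facet normal -0.570 -0.487 -0.662
  outer loop
   vertex 2.0 3.4 0.2
   vertex 3.0 0.6 1.4
   vertex 0.8 1.0 3.0
  endloop
 endfacet
 facet normal -0.254 0.889 -0.381
  outer loop
   vertex 2.0 3.4 0.2
   vertex 1.6 3.8 1.4
   vertex 3.4 3.8 0.2
  endloop
 endfacet
 facet normal 0.103 -0.361 -0.927
  outer loop
   vertex 2.0 3.4 0.2
   vertex 3.4 3.8 0.2
   vertex 3.0 0.6 1.4
  endloop
 endfacet
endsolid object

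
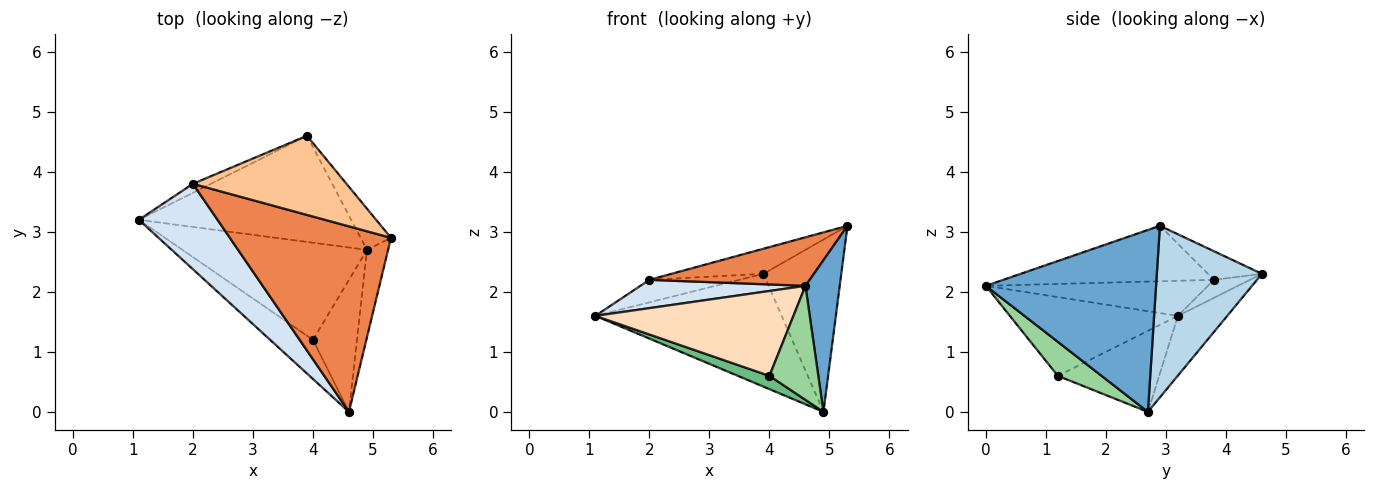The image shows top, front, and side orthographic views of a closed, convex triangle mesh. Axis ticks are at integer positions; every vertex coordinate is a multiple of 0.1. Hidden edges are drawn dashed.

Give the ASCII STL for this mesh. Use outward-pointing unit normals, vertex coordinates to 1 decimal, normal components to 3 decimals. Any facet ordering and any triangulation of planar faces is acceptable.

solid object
 facet normal 0.974 -0.196 -0.113
  outer loop
   vertex 4.9 2.7 0.0
   vertex 5.3 2.9 3.1
   vertex 4.6 0.0 2.1
  endloop
 endfacet
 facet normal -0.189 0.715 -0.673
  outer loop
   vertex 3.9 4.6 2.3
   vertex 4.9 2.7 0.0
   vertex 1.1 3.2 1.6
  endloop
 endfacet
 facet normal 0.796 0.589 -0.141
  outer loop
   vertex 3.9 4.6 2.3
   vertex 5.3 2.9 3.1
   vertex 4.9 2.7 0.0
  endloop
 endfacet
 facet normal -0.390 -0.290 0.874
  outer loop
   vertex 2.0 3.8 2.2
   vertex 1.1 3.2 1.6
   vertex 4.6 0.0 2.1
  endloop
 endfacet
 facet normal -0.316 -0.240 0.918
  outer loop
   vertex 2.0 3.8 2.2
   vertex 4.6 0.0 2.1
   vertex 5.3 2.9 3.1
  endloop
 endfacet
 facet normal -0.348 0.870 -0.348
  outer loop
   vertex 2.0 3.8 2.2
   vertex 3.9 4.6 2.3
   vertex 1.1 3.2 1.6
  endloop
 endfacet
 facet normal -0.175 0.298 0.939
  outer loop
   vertex 2.0 3.8 2.2
   vertex 5.3 2.9 3.1
   vertex 3.9 4.6 2.3
  endloop
 endfacet
 facet normal -0.610 -0.719 -0.331
  outer loop
   vertex 4.0 1.2 0.6
   vertex 4.6 0.0 2.1
   vertex 1.1 3.2 1.6
  endloop
 endfacet
 facet normal -0.399 -0.124 -0.909
  outer loop
   vertex 4.0 1.2 0.6
   vertex 1.1 3.2 1.6
   vertex 4.9 2.7 0.0
  endloop
 endfacet
 facet normal 0.505 -0.564 -0.653
  outer loop
   vertex 4.0 1.2 0.6
   vertex 4.9 2.7 0.0
   vertex 4.6 0.0 2.1
  endloop
 endfacet
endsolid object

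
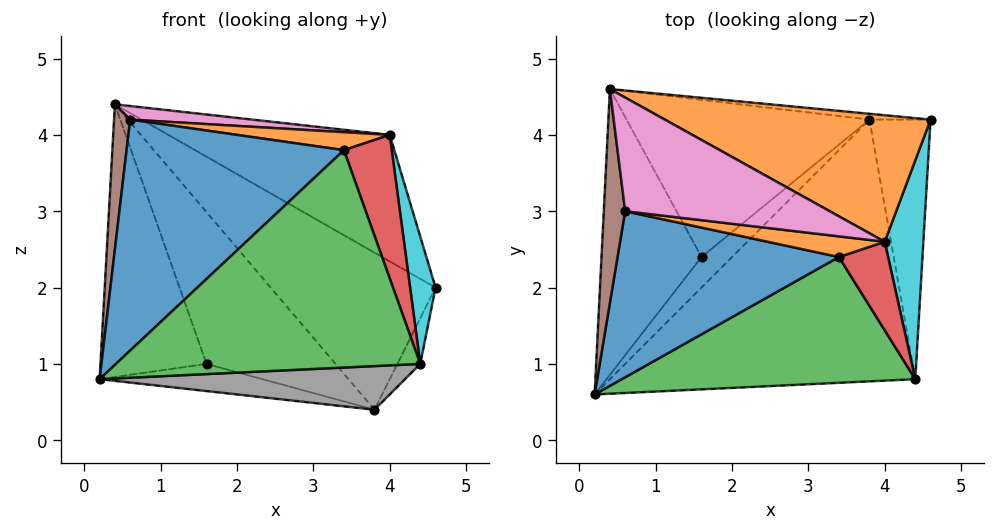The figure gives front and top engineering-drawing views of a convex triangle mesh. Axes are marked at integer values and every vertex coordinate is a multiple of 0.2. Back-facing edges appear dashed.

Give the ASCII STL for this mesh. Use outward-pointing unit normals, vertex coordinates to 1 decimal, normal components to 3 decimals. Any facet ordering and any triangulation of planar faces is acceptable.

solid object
 facet normal 0.074 0.997 -0.037
  outer loop
   vertex 3.8 4.2 0.4
   vertex 0.4 4.6 4.4
   vertex 4.6 4.2 2.0
  endloop
 endfacet
 facet normal 0.426 0.640 0.640
  outer loop
   vertex 4.0 2.6 4.0
   vertex 4.6 4.2 2.0
   vertex 0.4 4.6 4.4
  endloop
 endfacet
 facet normal -0.617 0.543 -0.569
  outer loop
   vertex 1.6 2.4 1.0
   vertex 0.2 0.6 0.8
   vertex 0.4 4.6 4.4
  endloop
 endfacet
 facet normal -0.599 0.532 -0.599
  outer loop
   vertex 1.6 2.4 1.0
   vertex 3.8 4.2 0.4
   vertex 0.2 0.6 0.8
  endloop
 endfacet
 facet normal -0.607 0.552 -0.571
  outer loop
   vertex 1.6 2.4 1.0
   vertex 0.4 4.6 4.4
   vertex 3.8 4.2 0.4
  endloop
 endfacet
 facet normal -0.965 -0.148 0.218
  outer loop
   vertex 0.6 3.0 4.2
   vertex 0.4 4.6 4.4
   vertex 0.2 0.6 0.8
  endloop
 endfacet
 facet normal 0.044 -0.118 0.992
  outer loop
   vertex 0.6 3.0 4.2
   vertex 4.0 2.6 4.0
   vertex 0.4 4.6 4.4
  endloop
 endfacet
 facet normal 0.055 -0.164 -0.985
  outer loop
   vertex 4.4 0.8 1.0
   vertex 0.2 0.6 0.8
   vertex 3.8 4.2 0.4
  endloop
 endfacet
 facet normal 0.892 0.079 -0.446
  outer loop
   vertex 4.4 0.8 1.0
   vertex 3.8 4.2 0.4
   vertex 4.6 4.2 2.0
  endloop
 endfacet
 facet normal 0.973 -0.116 0.199
  outer loop
   vertex 4.4 0.8 1.0
   vertex 4.6 4.2 2.0
   vertex 4.0 2.6 4.0
  endloop
 endfacet
 facet normal -0.090 -0.809 0.581
  outer loop
   vertex 3.4 2.4 3.8
   vertex 0.6 3.0 4.2
   vertex 0.2 0.6 0.8
  endloop
 endfacet
 facet normal -0.033 -0.656 0.754
  outer loop
   vertex 3.4 2.4 3.8
   vertex 4.0 2.6 4.0
   vertex 0.6 3.0 4.2
  endloop
 endfacet
 facet normal 0.017 -0.865 0.501
  outer loop
   vertex 3.4 2.4 3.8
   vertex 0.2 0.6 0.8
   vertex 4.4 0.8 1.0
  endloop
 endfacet
 facet normal 0.108 -0.846 0.522
  outer loop
   vertex 3.4 2.4 3.8
   vertex 4.4 0.8 1.0
   vertex 4.0 2.6 4.0
  endloop
 endfacet
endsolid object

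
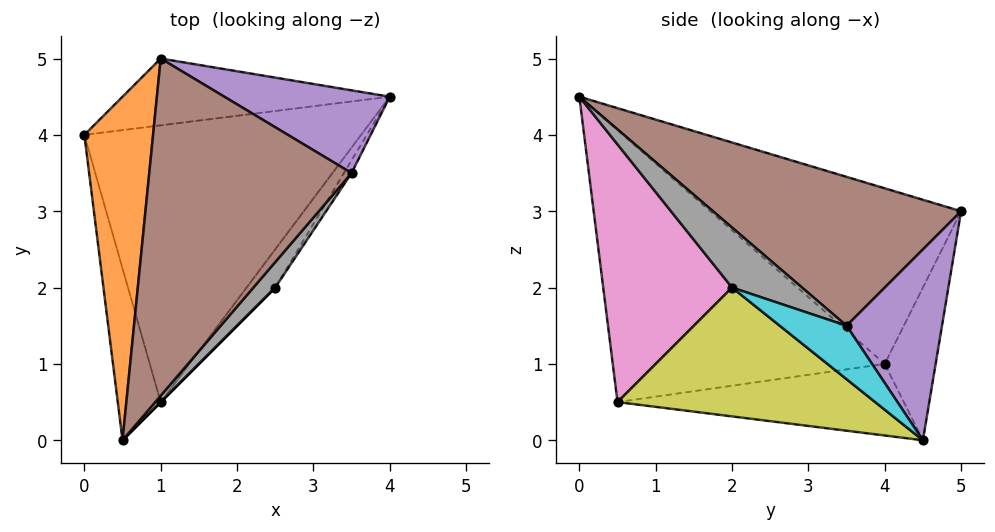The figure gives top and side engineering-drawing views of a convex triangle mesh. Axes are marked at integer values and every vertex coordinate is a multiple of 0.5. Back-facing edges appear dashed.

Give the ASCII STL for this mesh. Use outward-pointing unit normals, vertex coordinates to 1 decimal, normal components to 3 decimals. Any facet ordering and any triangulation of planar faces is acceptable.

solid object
 facet normal -0.203 0.913 -0.355
  outer loop
   vertex 1.0 5.0 3.0
   vertex 4.0 4.5 0.0
   vertex 0.0 4.0 1.0
  endloop
 endfacet
 facet normal -0.913 0.198 0.357
  outer loop
   vertex 1.0 5.0 3.0
   vertex 0.0 4.0 1.0
   vertex 0.5 0.0 4.5
  endloop
 endfacet
 facet normal -0.250 0.067 -0.966
  outer loop
   vertex 1.0 0.5 0.5
   vertex 0.0 4.0 1.0
   vertex 4.0 4.5 0.0
  endloop
 endfacet
 facet normal -0.956 -0.252 -0.151
  outer loop
   vertex 1.0 0.5 0.5
   vertex 0.5 0.0 4.5
   vertex 0.0 4.0 1.0
  endloop
 endfacet
 facet normal 0.647 0.517 0.560
  outer loop
   vertex 3.5 3.5 1.5
   vertex 4.0 4.5 0.0
   vertex 1.0 5.0 3.0
  endloop
 endfacet
 facet normal 0.583 0.179 0.792
  outer loop
   vertex 3.5 3.5 1.5
   vertex 1.0 5.0 3.0
   vertex 0.5 0.0 4.5
  endloop
 endfacet
 facet normal 0.707 -0.707 0.000
  outer loop
   vertex 2.5 2.0 2.0
   vertex 0.5 0.0 4.5
   vertex 1.0 0.5 0.5
  endloop
 endfacet
 facet normal 0.836 -0.456 0.304
  outer loop
   vertex 2.5 2.0 2.0
   vertex 3.5 3.5 1.5
   vertex 0.5 0.0 4.5
  endloop
 endfacet
 facet normal 0.777 -0.605 -0.173
  outer loop
   vertex 2.5 2.0 2.0
   vertex 1.0 0.5 0.5
   vertex 4.0 4.5 0.0
  endloop
 endfacet
 facet normal 0.808 -0.577 -0.115
  outer loop
   vertex 2.5 2.0 2.0
   vertex 4.0 4.5 0.0
   vertex 3.5 3.5 1.5
  endloop
 endfacet
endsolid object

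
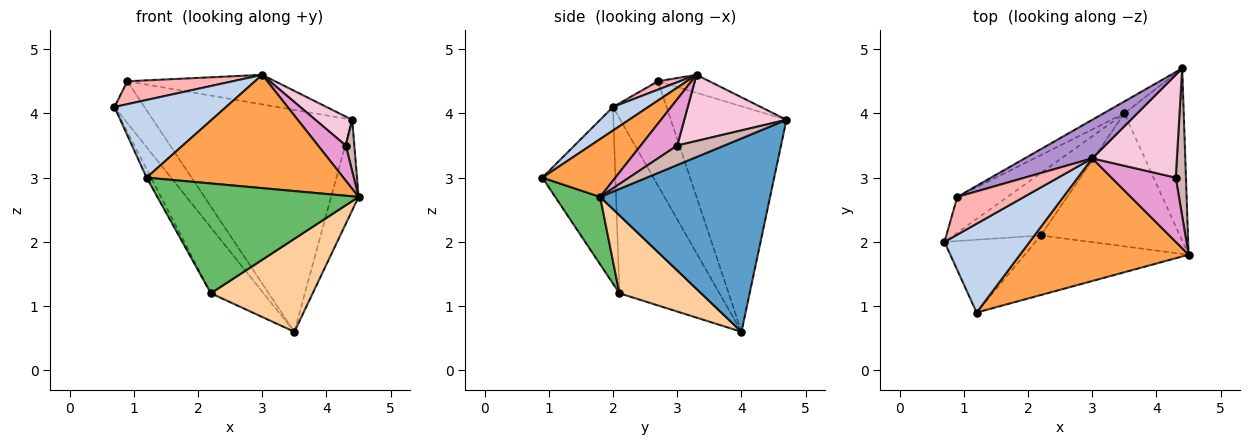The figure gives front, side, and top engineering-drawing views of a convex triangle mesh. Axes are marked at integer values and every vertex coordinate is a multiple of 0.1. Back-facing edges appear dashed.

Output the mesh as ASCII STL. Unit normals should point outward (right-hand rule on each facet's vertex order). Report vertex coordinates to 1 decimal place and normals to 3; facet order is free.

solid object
 facet normal 0.945 0.153 -0.290
  outer loop
   vertex 3.5 4.0 0.6
   vertex 4.4 4.7 3.9
   vertex 4.5 1.8 2.7
  endloop
 endfacet
 facet normal 0.204 -0.644 0.737
  outer loop
   vertex 3.0 3.3 4.6
   vertex 0.7 2.0 4.1
   vertex 1.2 0.9 3.0
  endloop
 endfacet
 facet normal 0.244 -0.658 0.712
  outer loop
   vertex 3.0 3.3 4.6
   vertex 1.2 0.9 3.0
   vertex 4.5 1.8 2.7
  endloop
 endfacet
 facet normal 0.418 -0.521 -0.745
  outer loop
   vertex 2.2 2.1 1.2
   vertex 3.5 4.0 0.6
   vertex 4.5 1.8 2.7
  endloop
 endfacet
 facet normal 0.193 -0.862 -0.468
  outer loop
   vertex 2.2 2.1 1.2
   vertex 4.5 1.8 2.7
   vertex 1.2 0.9 3.0
  endloop
 endfacet
 facet normal -0.809 0.426 -0.404
  outer loop
   vertex 2.2 2.1 1.2
   vertex 0.7 2.0 4.1
   vertex 3.5 4.0 0.6
  endloop
 endfacet
 facet normal -0.888 0.054 -0.457
  outer loop
   vertex 2.2 2.1 1.2
   vertex 1.2 0.9 3.0
   vertex 0.7 2.0 4.1
  endloop
 endfacet
 facet normal 0.107 -0.516 0.850
  outer loop
   vertex 0.9 2.7 4.5
   vertex 0.7 2.0 4.1
   vertex 3.0 3.3 4.6
  endloop
 endfacet
 facet normal -0.207 0.595 0.776
  outer loop
   vertex 0.9 2.7 4.5
   vertex 3.0 3.3 4.6
   vertex 4.4 4.7 3.9
  endloop
 endfacet
 facet normal -0.805 0.451 -0.386
  outer loop
   vertex 0.9 2.7 4.5
   vertex 3.5 4.0 0.6
   vertex 0.7 2.0 4.1
  endloop
 endfacet
 facet normal -0.502 0.864 -0.046
  outer loop
   vertex 0.9 2.7 4.5
   vertex 4.4 4.7 3.9
   vertex 3.5 4.0 0.6
  endloop
 endfacet
 facet normal 0.875 -0.159 0.457
  outer loop
   vertex 4.3 3.0 3.5
   vertex 4.5 1.8 2.7
   vertex 4.4 4.7 3.9
  endloop
 endfacet
 facet normal 0.534 -0.406 0.742
  outer loop
   vertex 4.3 3.0 3.5
   vertex 3.0 3.3 4.6
   vertex 4.5 1.8 2.7
  endloop
 endfacet
 facet normal 0.601 -0.216 0.769
  outer loop
   vertex 4.3 3.0 3.5
   vertex 4.4 4.7 3.9
   vertex 3.0 3.3 4.6
  endloop
 endfacet
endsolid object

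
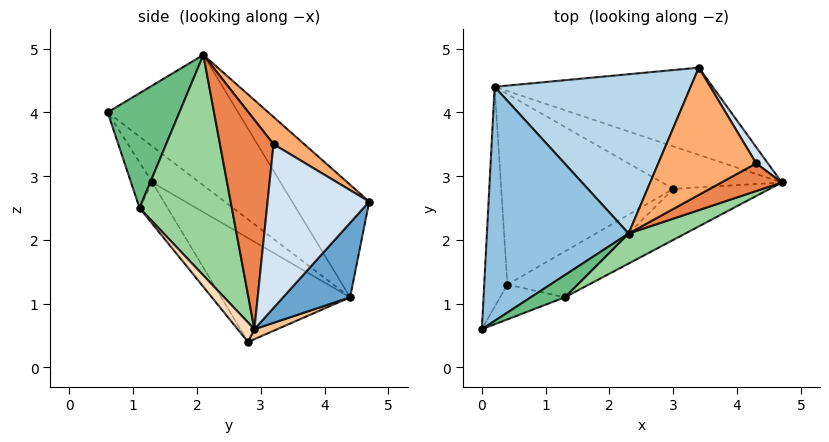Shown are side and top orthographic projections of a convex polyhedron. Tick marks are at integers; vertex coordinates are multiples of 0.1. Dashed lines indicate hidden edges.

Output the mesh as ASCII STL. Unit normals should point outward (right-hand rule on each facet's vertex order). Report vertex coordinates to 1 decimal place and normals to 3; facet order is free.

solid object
 facet normal 0.198 0.789 -0.581
  outer loop
   vertex 0.2 4.4 1.1
   vertex 3.4 4.7 2.6
   vertex 4.7 2.9 0.6
  endloop
 endfacet
 facet normal -0.582 0.513 0.632
  outer loop
   vertex 0.2 4.4 1.1
   vertex 0.0 0.6 4.0
   vertex 2.3 2.1 4.9
  endloop
 endfacet
 facet normal -0.356 0.699 0.620
  outer loop
   vertex 0.2 4.4 1.1
   vertex 2.3 2.1 4.9
   vertex 3.4 4.7 2.6
  endloop
 endfacet
 facet normal 0.840 0.540 0.060
  outer loop
   vertex 4.3 3.2 3.5
   vertex 4.7 2.9 0.6
   vertex 3.4 4.7 2.6
  endloop
 endfacet
 facet normal 0.560 -0.813 0.161
  outer loop
   vertex 4.3 3.2 3.5
   vertex 2.3 2.1 4.9
   vertex 4.7 2.9 0.6
  endloop
 endfacet
 facet normal 0.216 0.594 0.775
  outer loop
   vertex 4.3 3.2 3.5
   vertex 3.4 4.7 2.6
   vertex 2.3 2.1 4.9
  endloop
 endfacet
 facet normal 0.072 0.503 -0.862
  outer loop
   vertex 3.0 2.8 0.4
   vertex 0.2 4.4 1.1
   vertex 4.7 2.9 0.6
  endloop
 endfacet
 facet normal 0.115 -0.815 -0.567
  outer loop
   vertex 1.3 1.1 2.5
   vertex 3.0 2.8 0.4
   vertex 4.7 2.9 0.6
  endloop
 endfacet
 facet normal 0.499 -0.854 0.148
  outer loop
   vertex 1.3 1.1 2.5
   vertex 2.3 2.1 4.9
   vertex 0.0 0.6 4.0
  endloop
 endfacet
 facet normal 0.521 -0.843 0.134
  outer loop
   vertex 1.3 1.1 2.5
   vertex 4.7 2.9 0.6
   vertex 2.3 2.1 4.9
  endloop
 endfacet
 facet normal -0.457 -0.469 -0.756
  outer loop
   vertex 0.4 1.3 2.9
   vertex 0.2 4.4 1.1
   vertex 3.0 2.8 0.4
  endloop
 endfacet
 facet normal -0.443 -0.487 -0.753
  outer loop
   vertex 0.4 1.3 2.9
   vertex 3.0 2.8 0.4
   vertex 1.3 1.1 2.5
  endloop
 endfacet
 facet normal -0.790 -0.345 -0.507
  outer loop
   vertex 0.4 1.3 2.9
   vertex 0.0 0.6 4.0
   vertex 0.2 4.4 1.1
  endloop
 endfacet
 facet normal -0.416 -0.691 -0.591
  outer loop
   vertex 0.4 1.3 2.9
   vertex 1.3 1.1 2.5
   vertex 0.0 0.6 4.0
  endloop
 endfacet
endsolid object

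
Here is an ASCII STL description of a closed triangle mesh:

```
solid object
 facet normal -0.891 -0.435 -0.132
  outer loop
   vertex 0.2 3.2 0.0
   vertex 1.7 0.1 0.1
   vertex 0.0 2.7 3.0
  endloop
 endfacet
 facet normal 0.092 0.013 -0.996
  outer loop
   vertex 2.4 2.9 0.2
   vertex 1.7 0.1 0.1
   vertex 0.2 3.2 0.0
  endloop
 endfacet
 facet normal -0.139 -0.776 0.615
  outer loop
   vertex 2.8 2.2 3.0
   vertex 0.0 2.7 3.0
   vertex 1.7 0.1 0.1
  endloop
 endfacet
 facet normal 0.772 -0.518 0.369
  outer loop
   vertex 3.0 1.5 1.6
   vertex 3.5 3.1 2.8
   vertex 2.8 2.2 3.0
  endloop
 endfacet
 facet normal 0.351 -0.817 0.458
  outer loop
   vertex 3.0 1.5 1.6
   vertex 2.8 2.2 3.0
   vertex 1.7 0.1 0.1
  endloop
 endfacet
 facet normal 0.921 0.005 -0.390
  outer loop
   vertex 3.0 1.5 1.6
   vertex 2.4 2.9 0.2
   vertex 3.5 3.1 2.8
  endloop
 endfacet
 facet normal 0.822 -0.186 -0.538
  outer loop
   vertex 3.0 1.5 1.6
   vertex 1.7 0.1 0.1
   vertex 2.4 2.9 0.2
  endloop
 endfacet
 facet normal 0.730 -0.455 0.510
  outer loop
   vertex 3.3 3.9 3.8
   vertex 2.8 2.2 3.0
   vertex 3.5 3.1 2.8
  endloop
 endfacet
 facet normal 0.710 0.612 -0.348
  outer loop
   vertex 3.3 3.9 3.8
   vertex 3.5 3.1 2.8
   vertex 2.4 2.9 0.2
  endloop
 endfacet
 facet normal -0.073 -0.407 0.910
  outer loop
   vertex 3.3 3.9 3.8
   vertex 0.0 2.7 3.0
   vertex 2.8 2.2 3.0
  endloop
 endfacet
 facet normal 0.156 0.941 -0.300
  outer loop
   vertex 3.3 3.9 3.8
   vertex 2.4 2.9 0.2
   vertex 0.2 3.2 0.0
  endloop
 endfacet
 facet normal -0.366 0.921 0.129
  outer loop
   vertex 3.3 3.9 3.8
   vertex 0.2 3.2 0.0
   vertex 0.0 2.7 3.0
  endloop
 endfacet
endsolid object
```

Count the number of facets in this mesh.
12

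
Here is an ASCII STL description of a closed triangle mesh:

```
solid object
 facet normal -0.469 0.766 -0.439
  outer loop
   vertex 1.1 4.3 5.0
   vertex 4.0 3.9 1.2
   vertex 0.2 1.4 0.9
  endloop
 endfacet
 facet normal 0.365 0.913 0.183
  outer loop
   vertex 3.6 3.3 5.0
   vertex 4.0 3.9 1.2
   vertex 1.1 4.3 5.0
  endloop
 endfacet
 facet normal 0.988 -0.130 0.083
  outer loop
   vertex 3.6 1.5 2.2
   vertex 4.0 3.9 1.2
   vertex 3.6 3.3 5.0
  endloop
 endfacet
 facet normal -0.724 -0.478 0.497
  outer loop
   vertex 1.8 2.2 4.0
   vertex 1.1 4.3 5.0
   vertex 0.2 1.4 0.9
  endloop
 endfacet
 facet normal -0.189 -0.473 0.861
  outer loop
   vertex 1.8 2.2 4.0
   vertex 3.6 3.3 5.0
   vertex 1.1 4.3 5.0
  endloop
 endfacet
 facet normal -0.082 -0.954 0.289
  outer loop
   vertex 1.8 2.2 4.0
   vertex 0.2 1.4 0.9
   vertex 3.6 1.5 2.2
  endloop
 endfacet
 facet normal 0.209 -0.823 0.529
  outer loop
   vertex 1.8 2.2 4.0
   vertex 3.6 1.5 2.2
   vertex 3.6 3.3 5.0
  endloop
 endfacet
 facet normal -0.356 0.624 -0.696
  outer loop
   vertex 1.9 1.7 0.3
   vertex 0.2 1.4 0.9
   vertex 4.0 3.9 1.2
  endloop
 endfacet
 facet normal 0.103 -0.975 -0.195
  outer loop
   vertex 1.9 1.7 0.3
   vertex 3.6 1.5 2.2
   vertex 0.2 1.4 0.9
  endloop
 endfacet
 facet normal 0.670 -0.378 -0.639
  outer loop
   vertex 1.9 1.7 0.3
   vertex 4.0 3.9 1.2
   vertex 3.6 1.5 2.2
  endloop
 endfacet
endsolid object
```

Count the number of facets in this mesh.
10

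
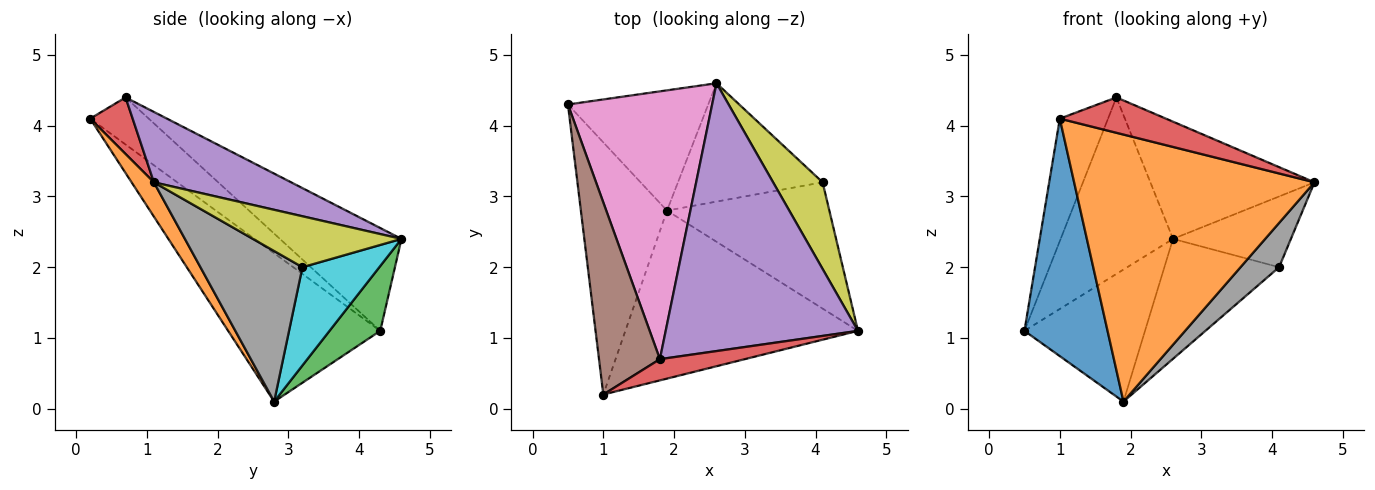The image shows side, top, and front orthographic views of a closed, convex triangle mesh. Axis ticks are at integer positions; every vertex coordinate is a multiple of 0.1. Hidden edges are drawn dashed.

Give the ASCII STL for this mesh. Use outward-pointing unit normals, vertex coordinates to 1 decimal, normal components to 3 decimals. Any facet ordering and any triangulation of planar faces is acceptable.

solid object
 facet normal -0.782 -0.427 -0.454
  outer loop
   vertex 1.9 2.8 0.1
   vertex 1.0 0.2 4.1
   vertex 0.5 4.3 1.1
  endloop
 endfacet
 facet normal 0.078 -0.844 -0.531
  outer loop
   vertex 1.9 2.8 0.1
   vertex 4.6 1.1 3.2
   vertex 1.0 0.2 4.1
  endloop
 endfacet
 facet normal 0.297 0.706 -0.643
  outer loop
   vertex 2.6 4.6 2.4
   vertex 1.9 2.8 0.1
   vertex 0.5 4.3 1.1
  endloop
 endfacet
 facet normal 0.324 -0.811 0.487
  outer loop
   vertex 1.8 0.7 4.4
   vertex 1.0 0.2 4.1
   vertex 4.6 1.1 3.2
  endloop
 endfacet
 facet normal 0.318 0.380 0.869
  outer loop
   vertex 1.8 0.7 4.4
   vertex 4.6 1.1 3.2
   vertex 2.6 4.6 2.4
  endloop
 endfacet
 facet normal -0.546 0.450 0.706
  outer loop
   vertex 1.8 0.7 4.4
   vertex 0.5 4.3 1.1
   vertex 1.0 0.2 4.1
  endloop
 endfacet
 facet normal -0.512 0.473 0.717
  outer loop
   vertex 1.8 0.7 4.4
   vertex 2.6 4.6 2.4
   vertex 0.5 4.3 1.1
  endloop
 endfacet
 facet normal 0.659 -0.249 -0.710
  outer loop
   vertex 4.1 3.2 2.0
   vertex 4.6 1.1 3.2
   vertex 1.9 2.8 0.1
  endloop
 endfacet
 facet normal 0.623 0.495 0.606
  outer loop
   vertex 4.1 3.2 2.0
   vertex 2.6 4.6 2.4
   vertex 4.6 1.1 3.2
  endloop
 endfacet
 facet normal 0.431 0.642 -0.634
  outer loop
   vertex 4.1 3.2 2.0
   vertex 1.9 2.8 0.1
   vertex 2.6 4.6 2.4
  endloop
 endfacet
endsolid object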